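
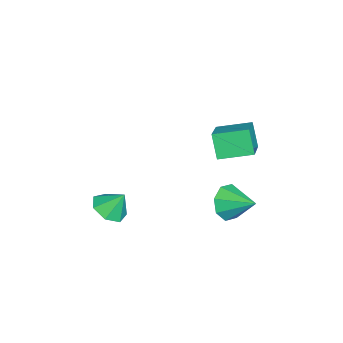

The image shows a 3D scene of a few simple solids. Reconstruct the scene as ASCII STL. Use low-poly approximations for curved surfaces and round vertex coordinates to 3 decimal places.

solid 
facet normal -0.420 -0.805 -0.419
outer loop
vertex -0.22 0.966 0.107
vertex -0.705 1.516 -0.464
vertex 0.126 1.101 -0.5
endloop
endfacet
facet normal 0.874 -0.088 0.479
outer loop
vertex -0.22 0.966 0.107
vertex 0.126 1.101 -0.5
vertex -0.075 2.724 0.164
endloop
endfacet
facet normal -0.420 -0.805 -0.418
outer loop
vertex 0.126 1.101 -0.5
vertex -0.705 1.516 -0.464
vertex -0.015 1.479 -1.086
endloop
endfacet
facet normal 0.977 0.172 -0.124
outer loop
vertex 0.126 1.101 -0.5
vertex -0.015 1.479 -1.086
vertex -0.075 2.724 0.164
endloop
endfacet
facet normal -0.420 -0.805 -0.418
outer loop
vertex -0.015 1.479 -1.086
vertex -0.705 1.516 -0.464
vertex -0.561 1.879 -1.308
endloop
endfacet
facet normal 0.630 0.565 -0.532
outer loop
vertex -0.015 1.479 -1.086
vertex -0.561 1.879 -1.308
vertex -0.075 2.724 0.164
endloop
endfacet
facet normal -0.421 -0.805 -0.418
outer loop
vertex -0.561 1.879 -1.308
vertex -0.705 1.516 -0.464
vertex -1.191 2.067 -1.035
endloop
endfacet
facet normal 0.037 0.861 -0.507
outer loop
vertex -0.561 1.879 -1.308
vertex -1.191 2.067 -1.035
vertex -0.075 2.724 0.164
endloop
endfacet
facet normal -0.421 -0.805 -0.418
outer loop
vertex -1.191 2.067 -1.035
vertex -0.705 1.516 -0.464
vertex -1.537 1.932 -0.427
endloop
endfacet
facet normal -0.456 0.888 -0.062
outer loop
vertex -1.191 2.067 -1.035
vertex -1.537 1.932 -0.427
vertex -0.075 2.724 0.164
endloop
endfacet
facet normal -0.421 -0.805 -0.418
outer loop
vertex -1.537 1.932 -0.427
vertex -0.705 1.516 -0.464
vertex -1.395 1.553 0.159
endloop
endfacet
facet normal -0.559 0.628 0.542
outer loop
vertex -1.537 1.932 -0.427
vertex -1.395 1.553 0.159
vertex -0.075 2.724 0.164
endloop
endfacet
facet normal -0.421 -0.805 -0.418
outer loop
vertex -1.395 1.553 0.159
vertex -0.705 1.516 -0.464
vertex -0.85 1.153 0.38
endloop
endfacet
facet normal -0.212 0.235 0.949
outer loop
vertex -1.395 1.553 0.159
vertex -0.85 1.153 0.38
vertex -0.075 2.724 0.164
endloop
endfacet
facet normal -0.420 -0.805 -0.418
outer loop
vertex -0.85 1.153 0.38
vertex -0.705 1.516 -0.464
vertex -0.22 0.966 0.107
endloop
endfacet
facet normal 0.381 -0.061 0.922
outer loop
vertex -0.85 1.153 0.38
vertex -0.22 0.966 0.107
vertex -0.075 2.724 0.164
endloop
endfacet
facet normal 0.001 -0.567 -0.824
outer loop
vertex -0.072 -2.963 -1.842
vertex -0.629 -3.525 -1.456
vertex -0.814 -2.816 -1.944
endloop
endfacet
facet normal 0.194 0.981 0.002
outer loop
vertex -0.072 -2.963 -1.842
vertex -0.814 -2.816 -1.944
vertex -0.631 -2.855 -0.484
endloop
endfacet
facet normal 0.002 -0.567 -0.824
outer loop
vertex -0.814 -2.816 -1.944
vertex -0.629 -3.525 -1.456
vertex -1.417 -3.203 -1.679
endloop
endfacet
facet normal -0.511 0.855 0.087
outer loop
vertex -0.814 -2.816 -1.944
vertex -1.417 -3.203 -1.679
vertex -0.631 -2.855 -0.484
endloop
endfacet
facet normal 0.001 -0.568 -0.823
outer loop
vertex -1.417 -3.203 -1.679
vertex -0.629 -3.525 -1.456
vertex -1.427 -3.831 -1.246
endloop
endfacet
facet normal -0.831 0.325 0.452
outer loop
vertex -1.417 -3.203 -1.679
vertex -1.427 -3.831 -1.246
vertex -0.631 -2.855 -0.484
endloop
endfacet
facet normal 0.001 -0.568 -0.823
outer loop
vertex -1.427 -3.831 -1.246
vertex -0.629 -3.525 -1.456
vertex -0.836 -4.229 -0.971
endloop
endfacet
facet normal -0.527 -0.213 0.823
outer loop
vertex -1.427 -3.831 -1.246
vertex -0.836 -4.229 -0.971
vertex -0.631 -2.855 -0.484
endloop
endfacet
facet normal 0.001 -0.568 -0.823
outer loop
vertex -0.836 -4.229 -0.971
vertex -0.629 -3.525 -1.456
vertex -0.089 -4.097 -1.061
endloop
endfacet
facet normal 0.173 -0.352 0.920
outer loop
vertex -0.836 -4.229 -0.971
vertex -0.089 -4.097 -1.061
vertex -0.631 -2.855 -0.484
endloop
endfacet
facet normal 0.001 -0.567 -0.823
outer loop
vertex -0.089 -4.097 -1.061
vertex -0.629 -3.525 -1.456
vertex 0.251 -3.533 -1.449
endloop
endfacet
facet normal 0.743 0.013 0.670
outer loop
vertex -0.089 -4.097 -1.061
vertex 0.251 -3.533 -1.449
vertex -0.631 -2.855 -0.484
endloop
endfacet
facet normal 0.001 -0.567 -0.824
outer loop
vertex 0.251 -3.533 -1.449
vertex -0.629 -3.525 -1.456
vertex -0.072 -2.963 -1.842
endloop
endfacet
facet normal 0.751 0.606 0.261
outer loop
vertex 0.251 -3.533 -1.449
vertex -0.072 -2.963 -1.842
vertex -0.631 -2.855 -0.484
endloop
endfacet
facet normal -0.452 -0.249 0.857
outer loop
vertex -0.373 0.811 4.097
vertex -0.596 2.302 4.412
vertex -2.213 0.745 3.108
endloop
endfacet
facet normal 0.145 -0.968 -0.204
outer loop
vertex -1.644 1.058 2.028
vertex -0.373 0.811 4.097
vertex -2.213 0.745 3.108
endloop
endfacet
facet normal -0.452 -0.249 0.857
outer loop
vertex -2.213 0.745 3.108
vertex -0.596 2.302 4.412
vertex -2.436 2.236 3.423
endloop
endfacet
facet normal -0.880 -0.032 -0.473
outer loop
vertex -2.436 2.236 3.423
vertex -1.644 1.058 2.028
vertex -2.213 0.745 3.108
endloop
endfacet
facet normal 0.880 0.032 0.473
outer loop
vertex -0.373 0.811 4.097
vertex -0.027 2.615 3.332
vertex -0.596 2.302 4.412
endloop
endfacet
facet normal 0.145 -0.968 -0.204
outer loop
vertex 0.196 1.124 3.017
vertex -0.373 0.811 4.097
vertex -1.644 1.058 2.028
endloop
endfacet
facet normal 0.880 0.032 0.473
outer loop
vertex 0.196 1.124 3.017
vertex -0.027 2.615 3.332
vertex -0.373 0.811 4.097
endloop
endfacet
facet normal -0.145 0.968 0.204
outer loop
vertex -0.596 2.302 4.412
vertex -0.027 2.615 3.332
vertex -2.436 2.236 3.423
endloop
endfacet
facet normal -0.880 -0.032 -0.473
outer loop
vertex -1.867 2.549 2.343
vertex -1.644 1.058 2.028
vertex -2.436 2.236 3.423
endloop
endfacet
facet normal -0.145 0.968 0.204
outer loop
vertex -2.436 2.236 3.423
vertex -0.027 2.615 3.332
vertex -1.867 2.549 2.343
endloop
endfacet
facet normal 0.452 0.249 -0.857
outer loop
vertex -1.867 2.549 2.343
vertex 0.196 1.124 3.017
vertex -1.644 1.058 2.028
endloop
endfacet
facet normal 0.452 0.249 -0.857
outer loop
vertex -0.027 2.615 3.332
vertex 0.196 1.124 3.017
vertex -1.867 2.549 2.343
endloop
endfacet

endsolid


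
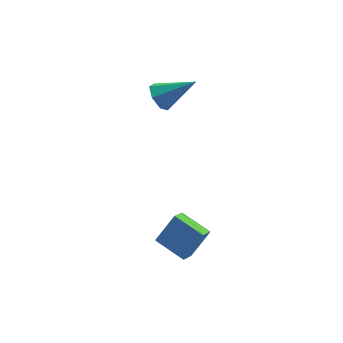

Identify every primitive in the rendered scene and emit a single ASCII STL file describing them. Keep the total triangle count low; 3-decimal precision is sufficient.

solid 
facet normal -0.807 0.200 -0.556
outer loop
vertex 3.089 1.71 1.889
vertex 2.642 1.568 2.487
vertex 2.952 2.228 2.274
endloop
endfacet
facet normal 0.796 0.482 -0.366
outer loop
vertex 3.089 1.71 1.889
vertex 2.952 2.228 2.274
vertex 4.158 1.192 3.533
endloop
endfacet
facet normal -0.806 0.199 -0.557
outer loop
vertex 2.952 2.228 2.274
vertex 2.642 1.568 2.487
vertex 2.581 2.249 2.819
endloop
endfacet
facet normal 0.448 0.852 0.272
outer loop
vertex 2.952 2.228 2.274
vertex 2.581 2.249 2.819
vertex 4.158 1.192 3.533
endloop
endfacet
facet normal -0.807 0.199 -0.557
outer loop
vertex 2.581 2.249 2.819
vertex 2.642 1.568 2.487
vertex 2.256 1.757 3.114
endloop
endfacet
facet normal -0.030 0.528 0.848
outer loop
vertex 2.581 2.249 2.819
vertex 2.256 1.757 3.114
vertex 4.158 1.192 3.533
endloop
endfacet
facet normal -0.806 0.200 -0.557
outer loop
vertex 2.256 1.757 3.114
vertex 2.642 1.568 2.487
vertex 2.221 1.122 2.937
endloop
endfacet
facet normal -0.277 -0.244 0.929
outer loop
vertex 2.256 1.757 3.114
vertex 2.221 1.122 2.937
vertex 4.158 1.192 3.533
endloop
endfacet
facet normal -0.807 0.200 -0.556
outer loop
vertex 2.221 1.122 2.937
vertex 2.642 1.568 2.487
vertex 2.503 0.824 2.421
endloop
endfacet
facet normal -0.107 -0.885 0.453
outer loop
vertex 2.221 1.122 2.937
vertex 2.503 0.824 2.421
vertex 4.158 1.192 3.533
endloop
endfacet
facet normal -0.807 0.200 -0.556
outer loop
vertex 2.503 0.824 2.421
vertex 2.642 1.568 2.487
vertex 2.889 1.085 1.955
endloop
endfacet
facet normal 0.350 -0.911 -0.220
outer loop
vertex 2.503 0.824 2.421
vertex 2.889 1.085 1.955
vertex 4.158 1.192 3.533
endloop
endfacet
facet normal -0.807 0.200 -0.556
outer loop
vertex 2.889 1.085 1.955
vertex 2.642 1.568 2.487
vertex 3.089 1.71 1.889
endloop
endfacet
facet normal 0.753 -0.303 -0.585
outer loop
vertex 2.889 1.085 1.955
vertex 3.089 1.71 1.889
vertex 4.158 1.192 3.533
endloop
endfacet
facet normal -0.615 0.733 0.291
outer loop
vertex 1.191 -3.66 -2.06
vertex 2.076 -3.392 -0.866
vertex 1.655 -3.082 -2.534
endloop
endfacet
facet normal -0.586 -0.178 -0.791
outer loop
vertex 2.584 -4.188 -2.974
vertex 1.191 -3.66 -2.06
vertex 1.655 -3.082 -2.534
endloop
endfacet
facet normal -0.615 0.733 0.291
outer loop
vertex 1.655 -3.082 -2.534
vertex 2.076 -3.392 -0.866
vertex 2.54 -2.814 -1.34
endloop
endfacet
facet normal 0.527 0.657 -0.538
outer loop
vertex 2.54 -2.814 -1.34
vertex 2.584 -4.188 -2.974
vertex 1.655 -3.082 -2.534
endloop
endfacet
facet normal -0.527 -0.657 0.538
outer loop
vertex 1.191 -3.66 -2.06
vertex 3.005 -4.498 -1.306
vertex 2.076 -3.392 -0.866
endloop
endfacet
facet normal -0.586 -0.178 -0.791
outer loop
vertex 2.12 -4.766 -2.5
vertex 1.191 -3.66 -2.06
vertex 2.584 -4.188 -2.974
endloop
endfacet
facet normal -0.527 -0.657 0.538
outer loop
vertex 2.12 -4.766 -2.5
vertex 3.005 -4.498 -1.306
vertex 1.191 -3.66 -2.06
endloop
endfacet
facet normal 0.586 0.178 0.791
outer loop
vertex 2.076 -3.392 -0.866
vertex 3.005 -4.498 -1.306
vertex 2.54 -2.814 -1.34
endloop
endfacet
facet normal 0.527 0.657 -0.538
outer loop
vertex 3.469 -3.92 -1.78
vertex 2.584 -4.188 -2.974
vertex 2.54 -2.814 -1.34
endloop
endfacet
facet normal 0.586 0.178 0.791
outer loop
vertex 2.54 -2.814 -1.34
vertex 3.005 -4.498 -1.306
vertex 3.469 -3.92 -1.78
endloop
endfacet
facet normal 0.615 -0.733 -0.291
outer loop
vertex 3.469 -3.92 -1.78
vertex 2.12 -4.766 -2.5
vertex 2.584 -4.188 -2.974
endloop
endfacet
facet normal 0.615 -0.733 -0.291
outer loop
vertex 3.005 -4.498 -1.306
vertex 2.12 -4.766 -2.5
vertex 3.469 -3.92 -1.78
endloop
endfacet

endsolid


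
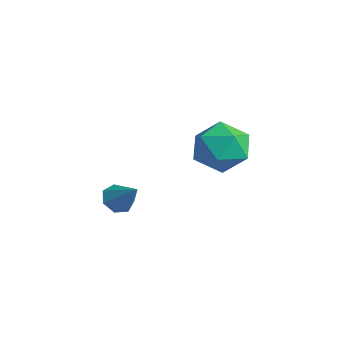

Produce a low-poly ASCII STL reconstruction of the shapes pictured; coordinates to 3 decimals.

solid 
facet normal -0.482 -0.852 0.203
outer loop
vertex -4.348 1.502 0.504
vertex -3.594 0.946 -0.038
vertex -3.473 1.13 1.022
endloop
endfacet
facet normal -0.585 -0.372 0.721
outer loop
vertex -4.348 1.502 0.504
vertex -3.473 1.13 1.022
vertex -3.845 2.125 1.234
endloop
endfacet
facet normal -0.879 0.208 0.428
outer loop
vertex -4.348 1.502 0.504
vertex -3.845 2.125 1.234
vertex -4.196 2.556 0.304
endloop
endfacet
facet normal -0.959 0.087 -0.271
outer loop
vertex -4.348 1.502 0.504
vertex -4.196 2.556 0.304
vertex -4.04 1.827 -0.482
endloop
endfacet
facet normal -0.714 -0.568 -0.410
outer loop
vertex -4.348 1.502 0.504
vertex -4.04 1.827 -0.482
vertex -3.594 0.946 -0.038
endloop
endfacet
facet normal 0.054 -0.189 0.981
outer loop
vertex -3.845 2.125 1.234
vertex -3.473 1.13 1.022
vertex -2.78 1.953 1.142
endloop
endfacet
facet normal 0.219 -0.965 0.143
outer loop
vertex -3.473 1.13 1.022
vertex -3.594 0.946 -0.038
vertex -2.624 1.224 0.356
endloop
endfacet
facet normal -0.155 -0.506 -0.848
outer loop
vertex -3.594 0.946 -0.038
vertex -4.04 1.827 -0.482
vertex -2.975 1.655 -0.574
endloop
endfacet
facet normal -0.551 0.555 -0.624
outer loop
vertex -4.04 1.827 -0.482
vertex -4.196 2.556 0.304
vertex -3.347 2.65 -0.362
endloop
endfacet
facet normal -0.422 0.752 0.507
outer loop
vertex -4.196 2.556 0.304
vertex -3.845 2.125 1.234
vertex -3.226 2.834 0.698
endloop
endfacet
facet normal 0.959 -0.087 0.271
outer loop
vertex -2.472 2.278 0.156
vertex -2.78 1.953 1.142
vertex -2.624 1.224 0.356
endloop
endfacet
facet normal 0.879 -0.208 -0.428
outer loop
vertex -2.472 2.278 0.156
vertex -2.624 1.224 0.356
vertex -2.975 1.655 -0.574
endloop
endfacet
facet normal 0.585 0.372 -0.721
outer loop
vertex -2.472 2.278 0.156
vertex -2.975 1.655 -0.574
vertex -3.347 2.65 -0.362
endloop
endfacet
facet normal 0.482 0.852 -0.203
outer loop
vertex -2.472 2.278 0.156
vertex -3.347 2.65 -0.362
vertex -3.226 2.834 0.698
endloop
endfacet
facet normal 0.714 0.568 0.410
outer loop
vertex -2.472 2.278 0.156
vertex -3.226 2.834 0.698
vertex -2.78 1.953 1.142
endloop
endfacet
facet normal 0.551 -0.555 0.624
outer loop
vertex -2.624 1.224 0.356
vertex -2.78 1.953 1.142
vertex -3.473 1.13 1.022
endloop
endfacet
facet normal 0.422 -0.752 -0.507
outer loop
vertex -2.975 1.655 -0.574
vertex -2.624 1.224 0.356
vertex -3.594 0.946 -0.038
endloop
endfacet
facet normal -0.054 0.189 -0.981
outer loop
vertex -3.347 2.65 -0.362
vertex -2.975 1.655 -0.574
vertex -4.04 1.827 -0.482
endloop
endfacet
facet normal -0.219 0.965 -0.143
outer loop
vertex -3.226 2.834 0.698
vertex -3.347 2.65 -0.362
vertex -4.196 2.556 0.304
endloop
endfacet
facet normal 0.155 0.506 0.848
outer loop
vertex -2.78 1.953 1.142
vertex -3.226 2.834 0.698
vertex -3.845 2.125 1.234
endloop
endfacet
facet normal -0.709 -0.159 -0.687
outer loop
vertex -3.159 -2.243 -1.199
vertex -3.53 -1.899 -0.896
vertex -3.151 -1.746 -1.322
endloop
endfacet
facet normal 0.927 -0.104 -0.360
outer loop
vertex -3.159 -2.243 -1.199
vertex -3.151 -1.746 -1.322
vertex -2.65 -1.701 -0.044
endloop
endfacet
facet normal -0.708 -0.159 -0.688
outer loop
vertex -3.151 -1.746 -1.322
vertex -3.53 -1.899 -0.896
vertex -3.429 -1.364 -1.124
endloop
endfacet
facet normal 0.693 0.657 -0.295
outer loop
vertex -3.151 -1.746 -1.322
vertex -3.429 -1.364 -1.124
vertex -2.65 -1.701 -0.044
endloop
endfacet
facet normal -0.710 -0.158 -0.686
outer loop
vertex -3.429 -1.364 -1.124
vertex -3.53 -1.899 -0.896
vertex -3.782 -1.384 -0.754
endloop
endfacet
facet normal 0.149 0.969 0.195
outer loop
vertex -3.429 -1.364 -1.124
vertex -3.782 -1.384 -0.754
vertex -2.65 -1.701 -0.044
endloop
endfacet
facet normal -0.709 -0.158 -0.687
outer loop
vertex -3.782 -1.384 -0.754
vertex -3.53 -1.899 -0.896
vertex -3.946 -1.792 -0.491
endloop
endfacet
facet normal -0.298 0.599 0.743
outer loop
vertex -3.782 -1.384 -0.754
vertex -3.946 -1.792 -0.491
vertex -2.65 -1.701 -0.044
endloop
endfacet
facet normal -0.709 -0.159 -0.687
outer loop
vertex -3.946 -1.792 -0.491
vertex -3.53 -1.899 -0.896
vertex -3.796 -2.28 -0.533
endloop
endfacet
facet normal -0.310 -0.176 0.934
outer loop
vertex -3.946 -1.792 -0.491
vertex -3.796 -2.28 -0.533
vertex -2.65 -1.701 -0.044
endloop
endfacet
facet normal -0.709 -0.159 -0.687
outer loop
vertex -3.796 -2.28 -0.533
vertex -3.53 -1.899 -0.896
vertex -3.446 -2.481 -0.848
endloop
endfacet
facet normal 0.122 -0.770 0.626
outer loop
vertex -3.796 -2.28 -0.533
vertex -3.446 -2.481 -0.848
vertex -2.65 -1.701 -0.044
endloop
endfacet
facet normal -0.709 -0.159 -0.687
outer loop
vertex -3.446 -2.481 -0.848
vertex -3.53 -1.899 -0.896
vertex -3.159 -2.243 -1.199
endloop
endfacet
facet normal 0.673 -0.738 0.050
outer loop
vertex -3.446 -2.481 -0.848
vertex -3.159 -2.243 -1.199
vertex -2.65 -1.701 -0.044
endloop
endfacet

endsolid


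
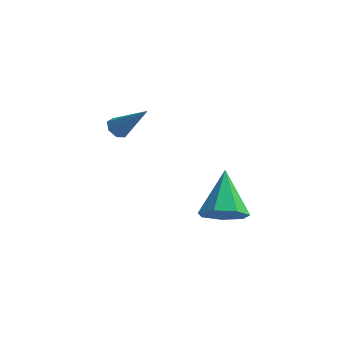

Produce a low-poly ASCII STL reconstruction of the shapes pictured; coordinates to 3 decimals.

solid 
facet normal -0.692 0.107 -0.713
outer loop
vertex -2.401 2.809 0.28
vertex -2.758 2.519 0.583
vertex -2.672 3.062 0.581
endloop
endfacet
facet normal 0.607 0.786 -0.114
outer loop
vertex -2.401 2.809 0.28
vertex -2.672 3.062 0.581
vertex -1.462 2.321 1.917
endloop
endfacet
facet normal -0.693 0.107 -0.713
outer loop
vertex -2.672 3.062 0.581
vertex -2.758 2.519 0.583
vertex -3.007 2.907 0.883
endloop
endfacet
facet normal 0.018 0.881 0.472
outer loop
vertex -2.672 3.062 0.581
vertex -3.007 2.907 0.883
vertex -1.462 2.321 1.917
endloop
endfacet
facet normal -0.693 0.106 -0.713
outer loop
vertex -3.007 2.907 0.883
vertex -2.758 2.519 0.583
vertex -3.154 2.459 0.959
endloop
endfacet
facet normal -0.453 0.292 0.842
outer loop
vertex -3.007 2.907 0.883
vertex -3.154 2.459 0.959
vertex -1.462 2.321 1.917
endloop
endfacet
facet normal -0.693 0.107 -0.713
outer loop
vertex -3.154 2.459 0.959
vertex -2.758 2.519 0.583
vertex -3.003 2.057 0.752
endloop
endfacet
facet normal -0.448 -0.537 0.715
outer loop
vertex -3.154 2.459 0.959
vertex -3.003 2.057 0.752
vertex -1.462 2.321 1.917
endloop
endfacet
facet normal -0.692 0.106 -0.714
outer loop
vertex -3.003 2.057 0.752
vertex -2.758 2.519 0.583
vertex -2.667 2.002 0.418
endloop
endfacet
facet normal 0.026 -0.982 0.188
outer loop
vertex -3.003 2.057 0.752
vertex -2.667 2.002 0.418
vertex -1.462 2.321 1.917
endloop
endfacet
facet normal -0.692 0.106 -0.714
outer loop
vertex -2.667 2.002 0.418
vertex -2.758 2.519 0.583
vertex -2.399 2.337 0.208
endloop
endfacet
facet normal 0.616 -0.709 -0.344
outer loop
vertex -2.667 2.002 0.418
vertex -2.399 2.337 0.208
vertex -1.462 2.321 1.917
endloop
endfacet
facet normal -0.692 0.106 -0.714
outer loop
vertex -2.399 2.337 0.208
vertex -2.758 2.519 0.583
vertex -2.401 2.809 0.28
endloop
endfacet
facet normal 0.875 0.077 -0.479
outer loop
vertex -2.399 2.337 0.208
vertex -2.401 2.809 0.28
vertex -1.462 2.321 1.917
endloop
endfacet
facet normal 0.107 -0.763 -0.638
outer loop
vertex 3.02 -1.44 -1.11
vertex 2.355 -1.98 -0.576
vertex 2.181 -1.356 -1.351
endloop
endfacet
facet normal 0.208 0.886 -0.414
outer loop
vertex 3.02 -1.44 -1.11
vertex 2.181 -1.356 -1.351
vertex 2.125 -0.34 0.796
endloop
endfacet
facet normal 0.106 -0.763 -0.638
outer loop
vertex 2.181 -1.356 -1.351
vertex 2.355 -1.98 -0.576
vertex 1.473 -1.742 -1.007
endloop
endfacet
facet normal -0.576 0.733 -0.362
outer loop
vertex 2.181 -1.356 -1.351
vertex 1.473 -1.742 -1.007
vertex 2.125 -0.34 0.796
endloop
endfacet
facet normal 0.106 -0.763 -0.638
outer loop
vertex 1.473 -1.742 -1.007
vertex 2.355 -1.98 -0.576
vertex 1.429 -2.307 -0.339
endloop
endfacet
facet normal -0.956 0.252 0.150
outer loop
vertex 1.473 -1.742 -1.007
vertex 1.429 -2.307 -0.339
vertex 2.125 -0.34 0.796
endloop
endfacet
facet normal 0.106 -0.763 -0.638
outer loop
vertex 1.429 -2.307 -0.339
vertex 2.355 -1.98 -0.576
vertex 2.082 -2.626 0.151
endloop
endfacet
facet normal -0.648 -0.196 0.736
outer loop
vertex 1.429 -2.307 -0.339
vertex 2.082 -2.626 0.151
vertex 2.125 -0.34 0.796
endloop
endfacet
facet normal 0.107 -0.763 -0.638
outer loop
vertex 2.082 -2.626 0.151
vertex 2.355 -1.98 -0.576
vertex 2.94 -2.458 0.094
endloop
endfacet
facet normal 0.117 -0.272 0.955
outer loop
vertex 2.082 -2.626 0.151
vertex 2.94 -2.458 0.094
vertex 2.125 -0.34 0.796
endloop
endfacet
facet normal 0.107 -0.763 -0.638
outer loop
vertex 2.94 -2.458 0.094
vertex 2.355 -1.98 -0.576
vertex 3.358 -1.93 -0.467
endloop
endfacet
facet normal 0.762 0.080 0.643
outer loop
vertex 2.94 -2.458 0.094
vertex 3.358 -1.93 -0.467
vertex 2.125 -0.34 0.796
endloop
endfacet
facet normal 0.107 -0.763 -0.638
outer loop
vertex 3.358 -1.93 -0.467
vertex 2.355 -1.98 -0.576
vertex 3.02 -1.44 -1.11
endloop
endfacet
facet normal 0.802 0.596 0.033
outer loop
vertex 3.358 -1.93 -0.467
vertex 3.02 -1.44 -1.11
vertex 2.125 -0.34 0.796
endloop
endfacet

endsolid


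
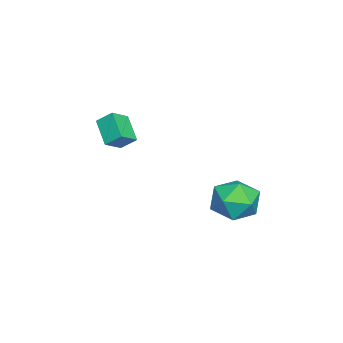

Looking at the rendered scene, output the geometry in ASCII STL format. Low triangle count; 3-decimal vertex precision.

solid 
facet normal -0.461 0.392 0.796
outer loop
vertex 0.841 1.836 -3.147
vertex 0.399 0.83 -2.907
vertex 1.395 1.124 -2.475
endloop
endfacet
facet normal 0.149 0.737 0.659
outer loop
vertex 0.841 1.836 -3.147
vertex 1.395 1.124 -2.475
vertex 1.953 1.71 -3.257
endloop
endfacet
facet normal 0.112 0.994 -0.006
outer loop
vertex 0.841 1.836 -3.147
vertex 1.953 1.71 -3.257
vertex 1.302 1.778 -4.171
endloop
endfacet
facet normal -0.520 0.807 -0.280
outer loop
vertex 0.841 1.836 -3.147
vertex 1.302 1.778 -4.171
vertex 0.341 1.234 -3.955
endloop
endfacet
facet normal -0.874 0.436 0.216
outer loop
vertex 0.841 1.836 -3.147
vertex 0.341 1.234 -3.955
vertex 0.399 0.83 -2.907
endloop
endfacet
facet normal 0.681 0.263 0.683
outer loop
vertex 1.953 1.71 -3.257
vertex 1.395 1.124 -2.475
vertex 2.199 0.626 -3.085
endloop
endfacet
facet normal -0.305 -0.296 0.905
outer loop
vertex 1.395 1.124 -2.475
vertex 0.399 0.83 -2.907
vertex 1.238 0.082 -2.869
endloop
endfacet
facet normal -0.974 -0.226 -0.033
outer loop
vertex 0.399 0.83 -2.907
vertex 0.341 1.234 -3.955
vertex 0.587 0.15 -3.783
endloop
endfacet
facet normal -0.401 0.376 -0.835
outer loop
vertex 0.341 1.234 -3.955
vertex 1.302 1.778 -4.171
vertex 1.145 0.736 -4.565
endloop
endfacet
facet normal 0.622 0.678 -0.393
outer loop
vertex 1.302 1.778 -4.171
vertex 1.953 1.71 -3.257
vertex 2.141 1.03 -4.133
endloop
endfacet
facet normal 0.520 -0.807 0.280
outer loop
vertex 1.699 0.024 -3.893
vertex 2.199 0.626 -3.085
vertex 1.238 0.082 -2.869
endloop
endfacet
facet normal -0.112 -0.994 0.006
outer loop
vertex 1.699 0.024 -3.893
vertex 1.238 0.082 -2.869
vertex 0.587 0.15 -3.783
endloop
endfacet
facet normal -0.149 -0.737 -0.659
outer loop
vertex 1.699 0.024 -3.893
vertex 0.587 0.15 -3.783
vertex 1.145 0.736 -4.565
endloop
endfacet
facet normal 0.461 -0.392 -0.796
outer loop
vertex 1.699 0.024 -3.893
vertex 1.145 0.736 -4.565
vertex 2.141 1.03 -4.133
endloop
endfacet
facet normal 0.874 -0.436 -0.216
outer loop
vertex 1.699 0.024 -3.893
vertex 2.141 1.03 -4.133
vertex 2.199 0.626 -3.085
endloop
endfacet
facet normal 0.401 -0.376 0.835
outer loop
vertex 1.238 0.082 -2.869
vertex 2.199 0.626 -3.085
vertex 1.395 1.124 -2.475
endloop
endfacet
facet normal -0.622 -0.678 0.393
outer loop
vertex 0.587 0.15 -3.783
vertex 1.238 0.082 -2.869
vertex 0.399 0.83 -2.907
endloop
endfacet
facet normal -0.681 -0.263 -0.683
outer loop
vertex 1.145 0.736 -4.565
vertex 0.587 0.15 -3.783
vertex 0.341 1.234 -3.955
endloop
endfacet
facet normal 0.305 0.296 -0.905
outer loop
vertex 2.141 1.03 -4.133
vertex 1.145 0.736 -4.565
vertex 1.302 1.778 -4.171
endloop
endfacet
facet normal 0.974 0.226 0.033
outer loop
vertex 2.199 0.626 -3.085
vertex 2.141 1.03 -4.133
vertex 1.953 1.71 -3.257
endloop
endfacet
facet normal -0.725 0.450 -0.521
outer loop
vertex 0.287 -3.626 0.141
vertex 1.216 -3.023 -0.631
vertex 0.266 -4.291 -0.404
endloop
endfacet
facet normal -0.688 -0.447 0.572
outer loop
vertex 0.984 -4.737 0.111
vertex 0.287 -3.626 0.141
vertex 0.266 -4.291 -0.404
endloop
endfacet
facet normal -0.725 0.450 -0.521
outer loop
vertex 0.266 -4.291 -0.404
vertex 1.216 -3.023 -0.631
vertex 1.195 -3.688 -1.176
endloop
endfacet
facet normal -0.025 -0.773 -0.634
outer loop
vertex 1.195 -3.688 -1.176
vertex 0.984 -4.737 0.111
vertex 0.266 -4.291 -0.404
endloop
endfacet
facet normal 0.025 0.773 0.634
outer loop
vertex 0.287 -3.626 0.141
vertex 1.934 -3.469 -0.116
vertex 1.216 -3.023 -0.631
endloop
endfacet
facet normal -0.688 -0.447 0.572
outer loop
vertex 1.005 -4.072 0.656
vertex 0.287 -3.626 0.141
vertex 0.984 -4.737 0.111
endloop
endfacet
facet normal 0.025 0.773 0.634
outer loop
vertex 1.005 -4.072 0.656
vertex 1.934 -3.469 -0.116
vertex 0.287 -3.626 0.141
endloop
endfacet
facet normal 0.688 0.447 -0.572
outer loop
vertex 1.216 -3.023 -0.631
vertex 1.934 -3.469 -0.116
vertex 1.195 -3.688 -1.176
endloop
endfacet
facet normal -0.025 -0.773 -0.634
outer loop
vertex 1.913 -4.134 -0.661
vertex 0.984 -4.737 0.111
vertex 1.195 -3.688 -1.176
endloop
endfacet
facet normal 0.688 0.447 -0.572
outer loop
vertex 1.195 -3.688 -1.176
vertex 1.934 -3.469 -0.116
vertex 1.913 -4.134 -0.661
endloop
endfacet
facet normal 0.725 -0.450 0.521
outer loop
vertex 1.913 -4.134 -0.661
vertex 1.005 -4.072 0.656
vertex 0.984 -4.737 0.111
endloop
endfacet
facet normal 0.725 -0.450 0.521
outer loop
vertex 1.934 -3.469 -0.116
vertex 1.005 -4.072 0.656
vertex 1.913 -4.134 -0.661
endloop
endfacet

endsolid


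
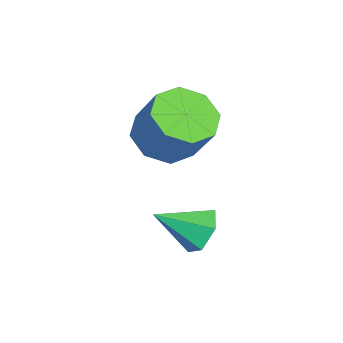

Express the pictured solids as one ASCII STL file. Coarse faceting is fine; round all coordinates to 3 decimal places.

solid 
facet normal -0.406 -0.348 -0.845
outer loop
vertex 1.6 0.33 -2.279
vertex 0.851 0.843 -2.13
vertex 1.651 0.97 -2.567
endloop
endfacet
facet normal 0.911 -0.228 -0.345
outer loop
vertex 1.6 0.33 -2.279
vertex 1.651 0.97 -2.567
vertex 2.178 0.823 -1.079
endloop
endfacet
facet normal 0.911 -0.226 -0.345
outer loop
vertex 2.178 0.823 -1.079
vertex 1.651 0.97 -2.567
vertex 2.228 1.464 -1.367
endloop
endfacet
facet normal 0.407 0.348 0.845
outer loop
vertex 2.178 0.823 -1.079
vertex 2.228 1.464 -1.367
vertex 1.429 1.337 -0.93
endloop
endfacet
facet normal -0.406 -0.348 -0.845
outer loop
vertex 1.651 0.97 -2.567
vertex 0.851 0.843 -2.13
vertex 1.233 1.536 -2.599
endloop
endfacet
facet normal 0.695 0.483 -0.533
outer loop
vertex 1.651 0.97 -2.567
vertex 1.233 1.536 -2.599
vertex 2.228 1.464 -1.367
endloop
endfacet
facet normal 0.695 0.482 -0.533
outer loop
vertex 2.228 1.464 -1.367
vertex 1.233 1.536 -2.599
vertex 1.811 2.03 -1.399
endloop
endfacet
facet normal 0.407 0.347 0.845
outer loop
vertex 2.228 1.464 -1.367
vertex 1.811 2.03 -1.399
vertex 1.429 1.337 -0.93
endloop
endfacet
facet normal -0.407 -0.347 -0.845
outer loop
vertex 1.233 1.536 -2.599
vertex 0.851 0.843 -2.13
vertex 0.592 1.696 -2.356
endloop
endfacet
facet normal 0.072 0.910 -0.409
outer loop
vertex 1.233 1.536 -2.599
vertex 0.592 1.696 -2.356
vertex 1.811 2.03 -1.399
endloop
endfacet
facet normal 0.072 0.910 -0.409
outer loop
vertex 1.811 2.03 -1.399
vertex 0.592 1.696 -2.356
vertex 1.169 2.19 -1.156
endloop
endfacet
facet normal 0.406 0.348 0.845
outer loop
vertex 1.811 2.03 -1.399
vertex 1.169 2.19 -1.156
vertex 1.429 1.337 -0.93
endloop
endfacet
facet normal -0.406 -0.347 -0.845
outer loop
vertex 0.592 1.696 -2.356
vertex 0.851 0.843 -2.13
vertex 0.102 1.357 -1.981
endloop
endfacet
facet normal -0.592 0.804 -0.046
outer loop
vertex 0.592 1.696 -2.356
vertex 0.102 1.357 -1.981
vertex 1.169 2.19 -1.156
endloop
endfacet
facet normal -0.593 0.804 -0.045
outer loop
vertex 1.169 2.19 -1.156
vertex 0.102 1.357 -1.981
vertex 0.68 1.85 -0.781
endloop
endfacet
facet normal 0.406 0.348 0.845
outer loop
vertex 1.169 2.19 -1.156
vertex 0.68 1.85 -0.781
vertex 1.429 1.337 -0.93
endloop
endfacet
facet normal -0.407 -0.348 -0.845
outer loop
vertex 0.102 1.357 -1.981
vertex 0.851 0.843 -2.13
vertex 0.052 0.716 -1.693
endloop
endfacet
facet normal -0.911 0.226 0.346
outer loop
vertex 0.102 1.357 -1.981
vertex 0.052 0.716 -1.693
vertex 0.68 1.85 -0.781
endloop
endfacet
facet normal -0.911 0.228 0.344
outer loop
vertex 0.68 1.85 -0.781
vertex 0.052 0.716 -1.693
vertex 0.629 1.21 -0.493
endloop
endfacet
facet normal 0.406 0.348 0.845
outer loop
vertex 0.68 1.85 -0.781
vertex 0.629 1.21 -0.493
vertex 1.429 1.337 -0.93
endloop
endfacet
facet normal -0.407 -0.347 -0.845
outer loop
vertex 0.052 0.716 -1.693
vertex 0.851 0.843 -2.13
vertex 0.469 0.15 -1.661
endloop
endfacet
facet normal -0.695 -0.482 0.533
outer loop
vertex 0.052 0.716 -1.693
vertex 0.469 0.15 -1.661
vertex 0.629 1.21 -0.493
endloop
endfacet
facet normal -0.695 -0.483 0.533
outer loop
vertex 0.629 1.21 -0.493
vertex 0.469 0.15 -1.661
vertex 1.047 0.644 -0.461
endloop
endfacet
facet normal 0.406 0.348 0.845
outer loop
vertex 0.629 1.21 -0.493
vertex 1.047 0.644 -0.461
vertex 1.429 1.337 -0.93
endloop
endfacet
facet normal -0.406 -0.348 -0.845
outer loop
vertex 0.469 0.15 -1.661
vertex 0.851 0.843 -2.13
vertex 1.111 -0.01 -1.904
endloop
endfacet
facet normal -0.072 -0.910 0.409
outer loop
vertex 0.469 0.15 -1.661
vertex 1.111 -0.01 -1.904
vertex 1.047 0.644 -0.461
endloop
endfacet
facet normal -0.072 -0.910 0.409
outer loop
vertex 1.047 0.644 -0.461
vertex 1.111 -0.01 -1.904
vertex 1.688 0.484 -0.704
endloop
endfacet
facet normal 0.407 0.347 0.845
outer loop
vertex 1.047 0.644 -0.461
vertex 1.688 0.484 -0.704
vertex 1.429 1.337 -0.93
endloop
endfacet
facet normal -0.406 -0.348 -0.845
outer loop
vertex 1.111 -0.01 -1.904
vertex 0.851 0.843 -2.13
vertex 1.6 0.33 -2.279
endloop
endfacet
facet normal 0.594 -0.804 0.045
outer loop
vertex 1.111 -0.01 -1.904
vertex 1.6 0.33 -2.279
vertex 1.688 0.484 -0.704
endloop
endfacet
facet normal 0.592 -0.805 0.046
outer loop
vertex 1.688 0.484 -0.704
vertex 1.6 0.33 -2.279
vertex 2.178 0.823 -1.079
endloop
endfacet
facet normal 0.406 0.347 0.845
outer loop
vertex 1.688 0.484 -0.704
vertex 2.178 0.823 -1.079
vertex 1.429 1.337 -0.93
endloop
endfacet
facet normal -0.046 0.852 -0.522
outer loop
vertex 3.516 1.962 -3.479
vertex 3.079 1.659 -3.935
vertex 2.825 1.99 -3.373
endloop
endfacet
facet normal 0.155 0.130 0.979
outer loop
vertex 3.516 1.962 -3.479
vertex 2.825 1.99 -3.373
vertex 3.141 0.501 -3.225
endloop
endfacet
facet normal -0.045 0.852 -0.522
outer loop
vertex 2.825 1.99 -3.373
vertex 3.079 1.659 -3.935
vertex 2.388 1.688 -3.828
endloop
endfacet
facet normal -0.693 -0.076 0.716
outer loop
vertex 2.825 1.99 -3.373
vertex 2.388 1.688 -3.828
vertex 3.141 0.501 -3.225
endloop
endfacet
facet normal -0.045 0.852 -0.522
outer loop
vertex 2.388 1.688 -3.828
vertex 3.079 1.659 -3.935
vertex 2.642 1.357 -4.39
endloop
endfacet
facet normal -0.832 -0.553 -0.050
outer loop
vertex 2.388 1.688 -3.828
vertex 2.642 1.357 -4.39
vertex 3.141 0.501 -3.225
endloop
endfacet
facet normal -0.046 0.852 -0.521
outer loop
vertex 2.642 1.357 -4.39
vertex 3.079 1.659 -3.935
vertex 3.334 1.329 -4.497
endloop
endfacet
facet normal -0.119 -0.824 -0.554
outer loop
vertex 2.642 1.357 -4.39
vertex 3.334 1.329 -4.497
vertex 3.141 0.501 -3.225
endloop
endfacet
facet normal -0.045 0.852 -0.521
outer loop
vertex 3.334 1.329 -4.497
vertex 3.079 1.659 -3.935
vertex 3.771 1.631 -4.041
endloop
endfacet
facet normal 0.731 -0.618 -0.291
outer loop
vertex 3.334 1.329 -4.497
vertex 3.771 1.631 -4.041
vertex 3.141 0.501 -3.225
endloop
endfacet
facet normal -0.046 0.852 -0.522
outer loop
vertex 3.771 1.631 -4.041
vertex 3.079 1.659 -3.935
vertex 3.516 1.962 -3.479
endloop
endfacet
facet normal 0.868 -0.140 0.476
outer loop
vertex 3.771 1.631 -4.041
vertex 3.516 1.962 -3.479
vertex 3.141 0.501 -3.225
endloop
endfacet

endsolid


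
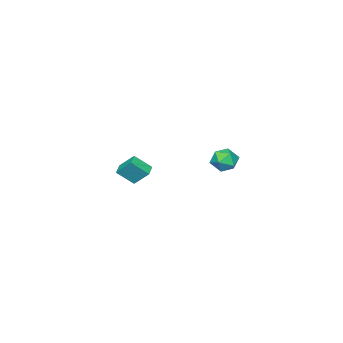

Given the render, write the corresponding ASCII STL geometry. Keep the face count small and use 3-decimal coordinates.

solid 
facet normal -0.866 -0.442 0.235
outer loop
vertex 2.538 -4.833 -2.192
vertex 2.318 -3.863 -1.178
vertex 1.867 -4.012 -3.122
endloop
endfacet
facet normal 0.154 -0.683 -0.714
outer loop
vertex 2.602 -3.637 -3.322
vertex 2.538 -4.833 -2.192
vertex 1.867 -4.012 -3.122
endloop
endfacet
facet normal -0.866 -0.442 0.235
outer loop
vertex 1.867 -4.012 -3.122
vertex 2.318 -3.863 -1.178
vertex 1.647 -3.043 -2.108
endloop
endfacet
facet normal -0.476 0.582 -0.659
outer loop
vertex 1.647 -3.043 -2.108
vertex 2.602 -3.637 -3.322
vertex 1.867 -4.012 -3.122
endloop
endfacet
facet normal 0.476 -0.582 0.660
outer loop
vertex 2.538 -4.833 -2.192
vertex 3.053 -3.488 -1.378
vertex 2.318 -3.863 -1.178
endloop
endfacet
facet normal 0.155 -0.683 -0.714
outer loop
vertex 3.273 -4.457 -2.392
vertex 2.538 -4.833 -2.192
vertex 2.602 -3.637 -3.322
endloop
endfacet
facet normal 0.477 -0.582 0.659
outer loop
vertex 3.273 -4.457 -2.392
vertex 3.053 -3.488 -1.378
vertex 2.538 -4.833 -2.192
endloop
endfacet
facet normal -0.154 0.683 0.714
outer loop
vertex 2.318 -3.863 -1.178
vertex 3.053 -3.488 -1.378
vertex 1.647 -3.043 -2.108
endloop
endfacet
facet normal -0.477 0.581 -0.659
outer loop
vertex 2.382 -2.667 -2.308
vertex 2.602 -3.637 -3.322
vertex 1.647 -3.043 -2.108
endloop
endfacet
facet normal -0.155 0.683 0.714
outer loop
vertex 1.647 -3.043 -2.108
vertex 3.053 -3.488 -1.378
vertex 2.382 -2.667 -2.308
endloop
endfacet
facet normal 0.866 0.442 -0.235
outer loop
vertex 2.382 -2.667 -2.308
vertex 3.273 -4.457 -2.392
vertex 2.602 -3.637 -3.322
endloop
endfacet
facet normal 0.866 0.442 -0.235
outer loop
vertex 3.053 -3.488 -1.378
vertex 3.273 -4.457 -2.392
vertex 2.382 -2.667 -2.308
endloop
endfacet
facet normal -0.942 0.101 0.320
outer loop
vertex 3.2 4.55 1.562
vertex 2.999 3.747 1.223
vertex 3.292 3.816 2.064
endloop
endfacet
facet normal -0.490 0.450 0.747
outer loop
vertex 3.2 4.55 1.562
vertex 3.292 3.816 2.064
vertex 3.916 4.456 2.088
endloop
endfacet
facet normal -0.136 0.927 0.350
outer loop
vertex 3.2 4.55 1.562
vertex 3.916 4.456 2.088
vertex 4.008 4.782 1.261
endloop
endfacet
facet normal -0.370 0.871 -0.322
outer loop
vertex 3.2 4.55 1.562
vertex 4.008 4.782 1.261
vertex 3.442 4.344 0.726
endloop
endfacet
facet normal -0.868 0.361 -0.340
outer loop
vertex 3.2 4.55 1.562
vertex 3.442 4.344 0.726
vertex 2.999 3.747 1.223
endloop
endfacet
facet normal -0.017 -0.021 1.000
outer loop
vertex 3.916 4.456 2.088
vertex 3.292 3.816 2.064
vertex 4.158 3.596 2.074
endloop
endfacet
facet normal -0.748 -0.587 0.309
outer loop
vertex 3.292 3.816 2.064
vertex 2.999 3.747 1.223
vertex 3.592 3.158 1.539
endloop
endfacet
facet normal -0.630 -0.165 -0.759
outer loop
vertex 2.999 3.747 1.223
vertex 3.442 4.344 0.726
vertex 3.684 3.484 0.712
endloop
endfacet
facet normal 0.177 0.662 -0.729
outer loop
vertex 3.442 4.344 0.726
vertex 4.008 4.782 1.261
vertex 4.308 4.124 0.736
endloop
endfacet
facet normal 0.555 0.751 0.358
outer loop
vertex 4.008 4.782 1.261
vertex 3.916 4.456 2.088
vertex 4.601 4.193 1.577
endloop
endfacet
facet normal 0.370 -0.871 0.322
outer loop
vertex 4.4 3.39 1.238
vertex 4.158 3.596 2.074
vertex 3.592 3.158 1.539
endloop
endfacet
facet normal 0.136 -0.927 -0.350
outer loop
vertex 4.4 3.39 1.238
vertex 3.592 3.158 1.539
vertex 3.684 3.484 0.712
endloop
endfacet
facet normal 0.490 -0.450 -0.747
outer loop
vertex 4.4 3.39 1.238
vertex 3.684 3.484 0.712
vertex 4.308 4.124 0.736
endloop
endfacet
facet normal 0.942 -0.101 -0.320
outer loop
vertex 4.4 3.39 1.238
vertex 4.308 4.124 0.736
vertex 4.601 4.193 1.577
endloop
endfacet
facet normal 0.868 -0.361 0.340
outer loop
vertex 4.4 3.39 1.238
vertex 4.601 4.193 1.577
vertex 4.158 3.596 2.074
endloop
endfacet
facet normal -0.177 -0.662 0.729
outer loop
vertex 3.592 3.158 1.539
vertex 4.158 3.596 2.074
vertex 3.292 3.816 2.064
endloop
endfacet
facet normal -0.555 -0.751 -0.358
outer loop
vertex 3.684 3.484 0.712
vertex 3.592 3.158 1.539
vertex 2.999 3.747 1.223
endloop
endfacet
facet normal 0.017 0.021 -1.000
outer loop
vertex 4.308 4.124 0.736
vertex 3.684 3.484 0.712
vertex 3.442 4.344 0.726
endloop
endfacet
facet normal 0.748 0.587 -0.309
outer loop
vertex 4.601 4.193 1.577
vertex 4.308 4.124 0.736
vertex 4.008 4.782 1.261
endloop
endfacet
facet normal 0.630 0.165 0.759
outer loop
vertex 4.158 3.596 2.074
vertex 4.601 4.193 1.577
vertex 3.916 4.456 2.088
endloop
endfacet

endsolid


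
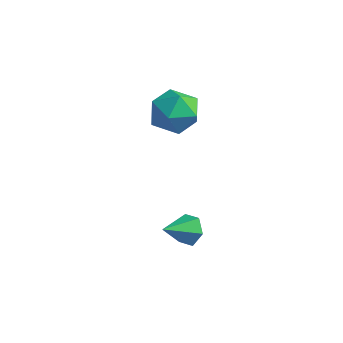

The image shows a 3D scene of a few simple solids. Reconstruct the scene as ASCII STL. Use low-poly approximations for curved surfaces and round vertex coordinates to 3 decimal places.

solid 
facet normal 0.164 0.859 -0.485
outer loop
vertex 3.654 1.493 -3.552
vertex 3.106 1.862 -3.083
vertex 3.884 1.841 -2.857
endloop
endfacet
facet normal 0.792 -0.609 0.043
outer loop
vertex 3.654 1.493 -3.552
vertex 3.884 1.841 -2.857
vertex 2.854 0.538 -2.337
endloop
endfacet
facet normal 0.164 0.859 -0.485
outer loop
vertex 3.884 1.841 -2.857
vertex 3.106 1.862 -3.083
vertex 3.336 2.21 -2.388
endloop
endfacet
facet normal 0.585 -0.144 0.798
outer loop
vertex 3.884 1.841 -2.857
vertex 3.336 2.21 -2.388
vertex 2.854 0.538 -2.337
endloop
endfacet
facet normal 0.163 0.860 -0.484
outer loop
vertex 3.336 2.21 -2.388
vertex 3.106 1.862 -3.083
vertex 2.558 2.23 -2.614
endloop
endfacet
facet normal -0.275 0.108 0.955
outer loop
vertex 3.336 2.21 -2.388
vertex 2.558 2.23 -2.614
vertex 2.854 0.538 -2.337
endloop
endfacet
facet normal 0.164 0.860 -0.483
outer loop
vertex 2.558 2.23 -2.614
vertex 3.106 1.862 -3.083
vertex 2.329 1.883 -3.309
endloop
endfacet
facet normal -0.928 -0.104 0.358
outer loop
vertex 2.558 2.23 -2.614
vertex 2.329 1.883 -3.309
vertex 2.854 0.538 -2.337
endloop
endfacet
facet normal 0.164 0.859 -0.484
outer loop
vertex 2.329 1.883 -3.309
vertex 3.106 1.862 -3.083
vertex 2.877 1.514 -3.778
endloop
endfacet
facet normal -0.721 -0.568 -0.396
outer loop
vertex 2.329 1.883 -3.309
vertex 2.877 1.514 -3.778
vertex 2.854 0.538 -2.337
endloop
endfacet
facet normal 0.164 0.859 -0.484
outer loop
vertex 2.877 1.514 -3.778
vertex 3.106 1.862 -3.083
vertex 3.654 1.493 -3.552
endloop
endfacet
facet normal 0.139 -0.821 -0.554
outer loop
vertex 2.877 1.514 -3.778
vertex 3.654 1.493 -3.552
vertex 2.854 0.538 -2.337
endloop
endfacet
facet normal 0.152 0.959 -0.240
outer loop
vertex 1.171 4.424 1.302
vertex 0.007 4.684 1.605
vertex 0.895 4.756 2.454
endloop
endfacet
facet normal 0.755 0.656 -0.008
outer loop
vertex 1.171 4.424 1.302
vertex 0.895 4.756 2.454
vertex 1.69 3.839 2.251
endloop
endfacet
facet normal 0.897 0.098 -0.430
outer loop
vertex 1.171 4.424 1.302
vertex 1.69 3.839 2.251
vertex 1.293 3.2 1.278
endloop
endfacet
facet normal 0.383 0.056 -0.922
outer loop
vertex 1.171 4.424 1.302
vertex 1.293 3.2 1.278
vertex 0.253 3.722 0.878
endloop
endfacet
facet normal -0.078 0.588 -0.805
outer loop
vertex 1.171 4.424 1.302
vertex 0.253 3.722 0.878
vertex 0.007 4.684 1.605
endloop
endfacet
facet normal 0.639 0.410 0.651
outer loop
vertex 1.69 3.839 2.251
vertex 0.895 4.756 2.454
vertex 0.847 3.738 3.142
endloop
endfacet
facet normal -0.337 0.900 0.276
outer loop
vertex 0.895 4.756 2.454
vertex 0.007 4.684 1.605
vertex -0.193 4.26 2.742
endloop
endfacet
facet normal -0.710 0.300 -0.637
outer loop
vertex 0.007 4.684 1.605
vertex 0.253 3.722 0.878
vertex -0.59 3.621 1.769
endloop
endfacet
facet normal 0.037 -0.561 -0.827
outer loop
vertex 0.253 3.722 0.878
vertex 1.293 3.2 1.278
vertex 0.205 2.704 1.566
endloop
endfacet
facet normal 0.869 -0.493 -0.031
outer loop
vertex 1.293 3.2 1.278
vertex 1.69 3.839 2.251
vertex 1.093 2.776 2.415
endloop
endfacet
facet normal -0.383 -0.056 0.922
outer loop
vertex -0.071 3.036 2.718
vertex 0.847 3.738 3.142
vertex -0.193 4.26 2.742
endloop
endfacet
facet normal -0.897 -0.098 0.430
outer loop
vertex -0.071 3.036 2.718
vertex -0.193 4.26 2.742
vertex -0.59 3.621 1.769
endloop
endfacet
facet normal -0.755 -0.656 0.008
outer loop
vertex -0.071 3.036 2.718
vertex -0.59 3.621 1.769
vertex 0.205 2.704 1.566
endloop
endfacet
facet normal -0.152 -0.959 0.240
outer loop
vertex -0.071 3.036 2.718
vertex 0.205 2.704 1.566
vertex 1.093 2.776 2.415
endloop
endfacet
facet normal 0.078 -0.588 0.805
outer loop
vertex -0.071 3.036 2.718
vertex 1.093 2.776 2.415
vertex 0.847 3.738 3.142
endloop
endfacet
facet normal -0.037 0.561 0.827
outer loop
vertex -0.193 4.26 2.742
vertex 0.847 3.738 3.142
vertex 0.895 4.756 2.454
endloop
endfacet
facet normal -0.869 0.493 0.031
outer loop
vertex -0.59 3.621 1.769
vertex -0.193 4.26 2.742
vertex 0.007 4.684 1.605
endloop
endfacet
facet normal -0.639 -0.410 -0.651
outer loop
vertex 0.205 2.704 1.566
vertex -0.59 3.621 1.769
vertex 0.253 3.722 0.878
endloop
endfacet
facet normal 0.337 -0.900 -0.276
outer loop
vertex 1.093 2.776 2.415
vertex 0.205 2.704 1.566
vertex 1.293 3.2 1.278
endloop
endfacet
facet normal 0.710 -0.300 0.637
outer loop
vertex 0.847 3.738 3.142
vertex 1.093 2.776 2.415
vertex 1.69 3.839 2.251
endloop
endfacet

endsolid


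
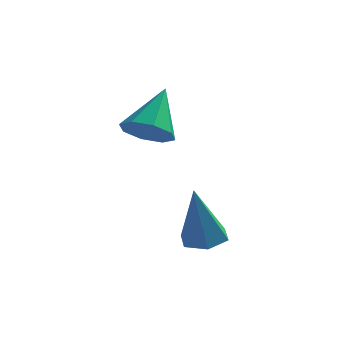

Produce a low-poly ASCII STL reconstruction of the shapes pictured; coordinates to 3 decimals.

solid 
facet normal -0.152 -0.698 -0.699
outer loop
vertex -0.71 -1.252 1.197
vertex -1.049 -1.766 1.784
vertex -1.353 -1.172 1.257
endloop
endfacet
facet normal 0.080 0.924 -0.374
outer loop
vertex -0.71 -1.252 1.197
vertex -1.353 -1.172 1.257
vertex -0.771 -0.494 3.056
endloop
endfacet
facet normal -0.153 -0.699 -0.699
outer loop
vertex -1.353 -1.172 1.257
vertex -1.049 -1.766 1.784
vertex -1.818 -1.439 1.626
endloop
endfacet
facet normal -0.566 0.815 -0.124
outer loop
vertex -1.353 -1.172 1.257
vertex -1.818 -1.439 1.626
vertex -0.771 -0.494 3.056
endloop
endfacet
facet normal -0.153 -0.699 -0.699
outer loop
vertex -1.818 -1.439 1.626
vertex -1.049 -1.766 1.784
vertex -1.833 -1.897 2.087
endloop
endfacet
facet normal -0.846 0.391 0.361
outer loop
vertex -1.818 -1.439 1.626
vertex -1.833 -1.897 2.087
vertex -0.771 -0.494 3.056
endloop
endfacet
facet normal -0.153 -0.698 -0.699
outer loop
vertex -1.833 -1.897 2.087
vertex -1.049 -1.766 1.784
vertex -1.388 -2.279 2.371
endloop
endfacet
facet normal -0.595 -0.100 0.797
outer loop
vertex -1.833 -1.897 2.087
vertex -1.388 -2.279 2.371
vertex -0.771 -0.494 3.056
endloop
endfacet
facet normal -0.152 -0.699 -0.699
outer loop
vertex -1.388 -2.279 2.371
vertex -1.049 -1.766 1.784
vertex -0.746 -2.359 2.311
endloop
endfacet
facet normal 0.041 -0.370 0.928
outer loop
vertex -1.388 -2.279 2.371
vertex -0.746 -2.359 2.311
vertex -0.771 -0.494 3.056
endloop
endfacet
facet normal -0.153 -0.699 -0.699
outer loop
vertex -0.746 -2.359 2.311
vertex -1.049 -1.766 1.784
vertex -0.281 -2.092 1.942
endloop
endfacet
facet normal 0.688 -0.261 0.677
outer loop
vertex -0.746 -2.359 2.311
vertex -0.281 -2.092 1.942
vertex -0.771 -0.494 3.056
endloop
endfacet
facet normal -0.153 -0.699 -0.699
outer loop
vertex -0.281 -2.092 1.942
vertex -1.049 -1.766 1.784
vertex -0.266 -1.634 1.481
endloop
endfacet
facet normal 0.968 0.162 0.193
outer loop
vertex -0.281 -2.092 1.942
vertex -0.266 -1.634 1.481
vertex -0.771 -0.494 3.056
endloop
endfacet
facet normal -0.153 -0.698 -0.700
outer loop
vertex -0.266 -1.634 1.481
vertex -1.049 -1.766 1.784
vertex -0.71 -1.252 1.197
endloop
endfacet
facet normal 0.717 0.653 -0.243
outer loop
vertex -0.266 -1.634 1.481
vertex -0.71 -1.252 1.197
vertex -0.771 -0.494 3.056
endloop
endfacet
facet normal 0.118 0.180 -0.977
outer loop
vertex 1.6 -3.524 -1.462
vertex 0.901 -3.358 -1.516
vertex 1.383 -2.844 -1.363
endloop
endfacet
facet normal 0.870 0.213 0.444
outer loop
vertex 1.6 -3.524 -1.462
vertex 1.383 -2.844 -1.363
vertex 0.659 -3.722 0.476
endloop
endfacet
facet normal 0.119 0.179 -0.977
outer loop
vertex 1.383 -2.844 -1.363
vertex 0.901 -3.358 -1.516
vertex 0.685 -2.678 -1.418
endloop
endfacet
facet normal 0.167 0.862 0.478
outer loop
vertex 1.383 -2.844 -1.363
vertex 0.685 -2.678 -1.418
vertex 0.659 -3.722 0.476
endloop
endfacet
facet normal 0.120 0.179 -0.977
outer loop
vertex 0.685 -2.678 -1.418
vertex 0.901 -3.358 -1.516
vertex 0.203 -3.191 -1.571
endloop
endfacet
facet normal -0.736 0.597 0.319
outer loop
vertex 0.685 -2.678 -1.418
vertex 0.203 -3.191 -1.571
vertex 0.659 -3.722 0.476
endloop
endfacet
facet normal 0.120 0.179 -0.977
outer loop
vertex 0.203 -3.191 -1.571
vertex 0.901 -3.358 -1.516
vertex 0.42 -3.871 -1.669
endloop
endfacet
facet normal -0.940 -0.318 0.127
outer loop
vertex 0.203 -3.191 -1.571
vertex 0.42 -3.871 -1.669
vertex 0.659 -3.722 0.476
endloop
endfacet
facet normal 0.120 0.179 -0.977
outer loop
vertex 0.42 -3.871 -1.669
vertex 0.901 -3.358 -1.516
vertex 1.118 -4.037 -1.614
endloop
endfacet
facet normal -0.237 -0.967 0.094
outer loop
vertex 0.42 -3.871 -1.669
vertex 1.118 -4.037 -1.614
vertex 0.659 -3.722 0.476
endloop
endfacet
facet normal 0.118 0.179 -0.977
outer loop
vertex 1.118 -4.037 -1.614
vertex 0.901 -3.358 -1.516
vertex 1.6 -3.524 -1.462
endloop
endfacet
facet normal 0.667 -0.701 0.252
outer loop
vertex 1.118 -4.037 -1.614
vertex 1.6 -3.524 -1.462
vertex 0.659 -3.722 0.476
endloop
endfacet

endsolid


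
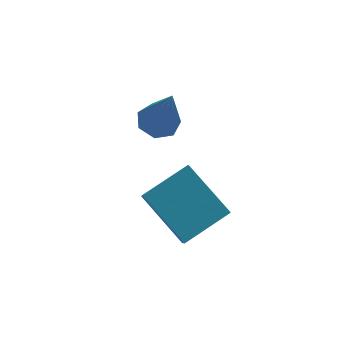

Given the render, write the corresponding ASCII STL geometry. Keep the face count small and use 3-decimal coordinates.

solid 
facet normal -0.109 0.342 -0.933
outer loop
vertex -2.442 3.351 -0.955
vertex -3.002 2.924 -1.046
vertex -2.989 3.591 -0.803
endloop
endfacet
facet normal 0.460 0.716 0.525
outer loop
vertex -2.442 3.351 -0.955
vertex -2.989 3.591 -0.803
vertex -2.778 2.216 0.886
endloop
endfacet
facet normal -0.109 0.342 -0.933
outer loop
vertex -2.989 3.591 -0.803
vertex -3.002 2.924 -1.046
vertex -3.546 3.329 -0.834
endloop
endfacet
facet normal -0.363 0.700 0.615
outer loop
vertex -2.989 3.591 -0.803
vertex -3.546 3.329 -0.834
vertex -2.778 2.216 0.886
endloop
endfacet
facet normal -0.109 0.343 -0.933
outer loop
vertex -3.546 3.329 -0.834
vertex -3.002 2.924 -1.046
vertex -3.693 2.762 -1.025
endloop
endfacet
facet normal -0.890 0.080 0.449
outer loop
vertex -3.546 3.329 -0.834
vertex -3.693 2.762 -1.025
vertex -2.778 2.216 0.886
endloop
endfacet
facet normal -0.109 0.343 -0.933
outer loop
vertex -3.693 2.762 -1.025
vertex -3.002 2.924 -1.046
vertex -3.321 2.317 -1.232
endloop
endfacet
facet normal -0.722 -0.675 0.153
outer loop
vertex -3.693 2.762 -1.025
vertex -3.321 2.317 -1.232
vertex -2.778 2.216 0.886
endloop
endfacet
facet normal -0.107 0.342 -0.933
outer loop
vertex -3.321 2.317 -1.232
vertex -3.002 2.924 -1.046
vertex -2.708 2.329 -1.298
endloop
endfacet
facet normal 0.014 -0.999 -0.051
outer loop
vertex -3.321 2.317 -1.232
vertex -2.708 2.329 -1.298
vertex -2.778 2.216 0.886
endloop
endfacet
facet normal -0.108 0.342 -0.934
outer loop
vertex -2.708 2.329 -1.298
vertex -3.002 2.924 -1.046
vertex -2.317 2.789 -1.175
endloop
endfacet
facet normal 0.763 -0.646 -0.009
outer loop
vertex -2.708 2.329 -1.298
vertex -2.317 2.789 -1.175
vertex -2.778 2.216 0.886
endloop
endfacet
facet normal -0.109 0.341 -0.934
outer loop
vertex -2.317 2.789 -1.175
vertex -3.002 2.924 -1.046
vertex -2.442 3.351 -0.955
endloop
endfacet
facet normal 0.962 0.117 0.248
outer loop
vertex -2.317 2.789 -1.175
vertex -2.442 3.351 -0.955
vertex -2.778 2.216 0.886
endloop
endfacet
facet normal -0.905 -0.216 -0.366
outer loop
vertex -4.334 0.314 -1.75
vertex -4.044 1.416 -3.117
vertex -3.522 -1.249 -2.837
endloop
endfacet
facet normal -0.163 -0.619 0.768
outer loop
vertex -1.956 -0.876 -2.203
vertex -4.334 0.314 -1.75
vertex -3.522 -1.249 -2.837
endloop
endfacet
facet normal -0.905 -0.216 -0.367
outer loop
vertex -3.522 -1.249 -2.837
vertex -4.044 1.416 -3.117
vertex -3.231 -0.147 -4.204
endloop
endfacet
facet normal 0.392 -0.755 -0.525
outer loop
vertex -3.231 -0.147 -4.204
vertex -1.956 -0.876 -2.203
vertex -3.522 -1.249 -2.837
endloop
endfacet
facet normal -0.393 0.755 0.525
outer loop
vertex -4.334 0.314 -1.75
vertex -2.478 1.789 -2.483
vertex -4.044 1.416 -3.117
endloop
endfacet
facet normal -0.164 -0.619 0.768
outer loop
vertex -2.769 0.687 -1.116
vertex -4.334 0.314 -1.75
vertex -1.956 -0.876 -2.203
endloop
endfacet
facet normal -0.393 0.755 0.525
outer loop
vertex -2.769 0.687 -1.116
vertex -2.478 1.789 -2.483
vertex -4.334 0.314 -1.75
endloop
endfacet
facet normal 0.163 0.619 -0.768
outer loop
vertex -4.044 1.416 -3.117
vertex -2.478 1.789 -2.483
vertex -3.231 -0.147 -4.204
endloop
endfacet
facet normal 0.393 -0.755 -0.525
outer loop
vertex -1.666 0.226 -3.57
vertex -1.956 -0.876 -2.203
vertex -3.231 -0.147 -4.204
endloop
endfacet
facet normal 0.164 0.619 -0.768
outer loop
vertex -3.231 -0.147 -4.204
vertex -2.478 1.789 -2.483
vertex -1.666 0.226 -3.57
endloop
endfacet
facet normal 0.905 0.216 0.366
outer loop
vertex -1.666 0.226 -3.57
vertex -2.769 0.687 -1.116
vertex -1.956 -0.876 -2.203
endloop
endfacet
facet normal 0.905 0.215 0.366
outer loop
vertex -2.478 1.789 -2.483
vertex -2.769 0.687 -1.116
vertex -1.666 0.226 -3.57
endloop
endfacet

endsolid


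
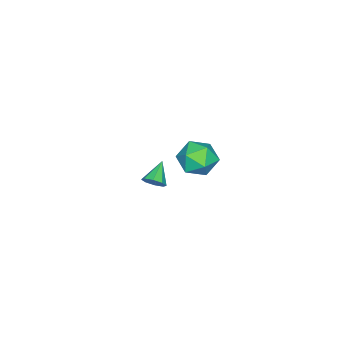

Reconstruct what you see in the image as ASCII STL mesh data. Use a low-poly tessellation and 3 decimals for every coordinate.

solid 
facet normal -0.513 0.002 0.858
outer loop
vertex -3.795 1.143 -1.343
vertex -3.047 0.337 -0.894
vertex -2.82 1.496 -0.761
endloop
endfacet
facet normal -0.552 0.638 0.537
outer loop
vertex -3.795 1.143 -1.343
vertex -2.82 1.496 -0.761
vertex -3.15 2.05 -1.759
endloop
endfacet
facet normal -0.833 0.541 -0.111
outer loop
vertex -3.795 1.143 -1.343
vertex -3.15 2.05 -1.759
vertex -3.58 1.234 -2.508
endloop
endfacet
facet normal -0.969 -0.155 -0.191
outer loop
vertex -3.795 1.143 -1.343
vertex -3.58 1.234 -2.508
vertex -3.516 0.175 -1.973
endloop
endfacet
facet normal -0.771 -0.488 0.409
outer loop
vertex -3.795 1.143 -1.343
vertex -3.516 0.175 -1.973
vertex -3.047 0.337 -0.894
endloop
endfacet
facet normal 0.113 0.884 0.453
outer loop
vertex -3.15 2.05 -1.759
vertex -2.82 1.496 -0.761
vertex -2.004 1.805 -1.567
endloop
endfacet
facet normal 0.175 -0.146 0.974
outer loop
vertex -2.82 1.496 -0.761
vertex -3.047 0.337 -0.894
vertex -1.94 0.746 -1.032
endloop
endfacet
facet normal -0.242 -0.939 0.246
outer loop
vertex -3.047 0.337 -0.894
vertex -3.516 0.175 -1.973
vertex -2.37 -0.07 -1.781
endloop
endfacet
facet normal -0.563 -0.399 -0.723
outer loop
vertex -3.516 0.175 -1.973
vertex -3.58 1.234 -2.508
vertex -2.7 0.484 -2.779
endloop
endfacet
facet normal -0.343 0.727 -0.595
outer loop
vertex -3.58 1.234 -2.508
vertex -3.15 2.05 -1.759
vertex -2.473 1.643 -2.646
endloop
endfacet
facet normal 0.969 0.155 0.191
outer loop
vertex -1.725 0.837 -2.197
vertex -2.004 1.805 -1.567
vertex -1.94 0.746 -1.032
endloop
endfacet
facet normal 0.833 -0.541 0.111
outer loop
vertex -1.725 0.837 -2.197
vertex -1.94 0.746 -1.032
vertex -2.37 -0.07 -1.781
endloop
endfacet
facet normal 0.552 -0.638 -0.537
outer loop
vertex -1.725 0.837 -2.197
vertex -2.37 -0.07 -1.781
vertex -2.7 0.484 -2.779
endloop
endfacet
facet normal 0.513 -0.002 -0.858
outer loop
vertex -1.725 0.837 -2.197
vertex -2.7 0.484 -2.779
vertex -2.473 1.643 -2.646
endloop
endfacet
facet normal 0.771 0.488 -0.409
outer loop
vertex -1.725 0.837 -2.197
vertex -2.473 1.643 -2.646
vertex -2.004 1.805 -1.567
endloop
endfacet
facet normal 0.563 0.399 0.723
outer loop
vertex -1.94 0.746 -1.032
vertex -2.004 1.805 -1.567
vertex -2.82 1.496 -0.761
endloop
endfacet
facet normal 0.343 -0.727 0.595
outer loop
vertex -2.37 -0.07 -1.781
vertex -1.94 0.746 -1.032
vertex -3.047 0.337 -0.894
endloop
endfacet
facet normal -0.113 -0.884 -0.453
outer loop
vertex -2.7 0.484 -2.779
vertex -2.37 -0.07 -1.781
vertex -3.516 0.175 -1.973
endloop
endfacet
facet normal -0.175 0.146 -0.974
outer loop
vertex -2.473 1.643 -2.646
vertex -2.7 0.484 -2.779
vertex -3.58 1.234 -2.508
endloop
endfacet
facet normal 0.242 0.939 -0.246
outer loop
vertex -2.004 1.805 -1.567
vertex -2.473 1.643 -2.646
vertex -3.15 2.05 -1.759
endloop
endfacet
facet normal 0.820 0.109 -0.562
outer loop
vertex 4.411 2.02 2.52
vertex 4.083 2.342 2.104
vertex 4.411 2.486 2.61
endloop
endfacet
facet normal 0.195 -0.186 0.963
outer loop
vertex 4.411 2.02 2.52
vertex 4.411 2.486 2.61
vertex 3.017 2.198 2.836
endloop
endfacet
facet normal 0.819 0.112 -0.563
outer loop
vertex 4.411 2.486 2.61
vertex 4.083 2.342 2.104
vertex 4.218 2.867 2.405
endloop
endfacet
facet normal 0.040 0.489 0.871
outer loop
vertex 4.411 2.486 2.61
vertex 4.218 2.867 2.405
vertex 3.017 2.198 2.836
endloop
endfacet
facet normal 0.819 0.112 -0.563
outer loop
vertex 4.218 2.867 2.405
vertex 4.083 2.342 2.104
vertex 3.945 2.941 2.023
endloop
endfacet
facet normal -0.331 0.854 0.402
outer loop
vertex 4.218 2.867 2.405
vertex 3.945 2.941 2.023
vertex 3.017 2.198 2.836
endloop
endfacet
facet normal 0.819 0.113 -0.562
outer loop
vertex 3.945 2.941 2.023
vertex 4.083 2.342 2.104
vertex 3.754 2.664 1.689
endloop
endfacet
facet normal -0.703 0.691 -0.171
outer loop
vertex 3.945 2.941 2.023
vertex 3.754 2.664 1.689
vertex 3.017 2.198 2.836
endloop
endfacet
facet normal 0.819 0.110 -0.563
outer loop
vertex 3.754 2.664 1.689
vertex 4.083 2.342 2.104
vertex 3.754 2.199 1.598
endloop
endfacet
facet normal -0.855 0.100 -0.509
outer loop
vertex 3.754 2.664 1.689
vertex 3.754 2.199 1.598
vertex 3.017 2.198 2.836
endloop
endfacet
facet normal 0.819 0.110 -0.563
outer loop
vertex 3.754 2.199 1.598
vertex 4.083 2.342 2.104
vertex 3.947 1.817 1.804
endloop
endfacet
facet normal -0.700 -0.579 -0.417
outer loop
vertex 3.754 2.199 1.598
vertex 3.947 1.817 1.804
vertex 3.017 2.198 2.836
endloop
endfacet
facet normal 0.819 0.110 -0.564
outer loop
vertex 3.947 1.817 1.804
vertex 4.083 2.342 2.104
vertex 4.22 1.743 2.186
endloop
endfacet
facet normal -0.329 -0.943 0.052
outer loop
vertex 3.947 1.817 1.804
vertex 4.22 1.743 2.186
vertex 3.017 2.198 2.836
endloop
endfacet
facet normal 0.820 0.111 -0.561
outer loop
vertex 4.22 1.743 2.186
vertex 4.083 2.342 2.104
vertex 4.411 2.02 2.52
endloop
endfacet
facet normal 0.042 -0.781 0.624
outer loop
vertex 4.22 1.743 2.186
vertex 4.411 2.02 2.52
vertex 3.017 2.198 2.836
endloop
endfacet

endsolid


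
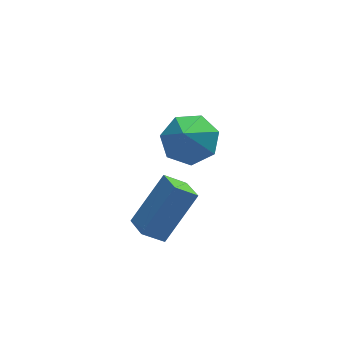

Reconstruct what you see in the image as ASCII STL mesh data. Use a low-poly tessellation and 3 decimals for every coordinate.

solid 
facet normal 0.312 0.500 -0.808
outer loop
vertex 0.557 4.38 -0.37
vertex 0.056 3.867 -0.881
vertex -0.155 4.628 -0.492
endloop
endfacet
facet normal -0.021 0.392 0.920
outer loop
vertex 0.557 4.38 -0.37
vertex -0.155 4.628 -0.492
vertex -0.316 3.273 0.081
endloop
endfacet
facet normal 0.313 0.500 -0.808
outer loop
vertex -0.155 4.628 -0.492
vertex 0.056 3.867 -0.881
vertex -0.708 4.303 -0.907
endloop
endfacet
facet normal -0.685 0.351 0.638
outer loop
vertex -0.155 4.628 -0.492
vertex -0.708 4.303 -0.907
vertex -0.316 3.273 0.081
endloop
endfacet
facet normal 0.312 0.499 -0.808
outer loop
vertex -0.708 4.303 -0.907
vertex 0.056 3.867 -0.881
vertex -0.686 3.65 -1.302
endloop
endfacet
facet normal -0.963 -0.162 0.214
outer loop
vertex -0.708 4.303 -0.907
vertex -0.686 3.65 -1.302
vertex -0.316 3.273 0.081
endloop
endfacet
facet normal 0.312 0.500 -0.808
outer loop
vertex -0.686 3.65 -1.302
vertex 0.056 3.867 -0.881
vertex -0.105 3.161 -1.38
endloop
endfacet
facet normal -0.646 -0.762 -0.035
outer loop
vertex -0.686 3.65 -1.302
vertex -0.105 3.161 -1.38
vertex -0.316 3.273 0.081
endloop
endfacet
facet normal 0.313 0.500 -0.808
outer loop
vertex -0.105 3.161 -1.38
vertex 0.056 3.867 -0.881
vertex 0.597 3.203 -1.082
endloop
endfacet
facet normal 0.026 -0.996 0.080
outer loop
vertex -0.105 3.161 -1.38
vertex 0.597 3.203 -1.082
vertex -0.316 3.273 0.081
endloop
endfacet
facet normal 0.312 0.499 -0.808
outer loop
vertex 0.597 3.203 -1.082
vertex 0.056 3.867 -0.881
vertex 0.891 3.746 -0.633
endloop
endfacet
facet normal 0.550 -0.689 0.473
outer loop
vertex 0.597 3.203 -1.082
vertex 0.891 3.746 -0.633
vertex -0.316 3.273 0.081
endloop
endfacet
facet normal 0.312 0.500 -0.808
outer loop
vertex 0.891 3.746 -0.633
vertex 0.056 3.867 -0.881
vertex 0.557 4.38 -0.37
endloop
endfacet
facet normal 0.529 -0.072 0.846
outer loop
vertex 0.891 3.746 -0.633
vertex 0.557 4.38 -0.37
vertex -0.316 3.273 0.081
endloop
endfacet
facet normal -0.788 0.086 0.610
outer loop
vertex -1.341 0.53 0.609
vertex -1.426 1.335 0.385
vertex -2.404 0.054 -0.697
endloop
endfacet
facet normal 0.102 -0.958 0.267
outer loop
vertex -1.774 -0.015 -1.185
vertex -1.341 0.53 0.609
vertex -2.404 0.054 -0.697
endloop
endfacet
facet normal -0.788 0.086 0.610
outer loop
vertex -2.404 0.054 -0.697
vertex -1.426 1.335 0.385
vertex -2.489 0.859 -0.921
endloop
endfacet
facet normal -0.608 -0.272 -0.746
outer loop
vertex -2.489 0.859 -0.921
vertex -1.774 -0.015 -1.185
vertex -2.404 0.054 -0.697
endloop
endfacet
facet normal 0.608 0.272 0.746
outer loop
vertex -1.341 0.53 0.609
vertex -0.796 1.266 -0.103
vertex -1.426 1.335 0.385
endloop
endfacet
facet normal 0.102 -0.958 0.267
outer loop
vertex -0.711 0.461 0.121
vertex -1.341 0.53 0.609
vertex -1.774 -0.015 -1.185
endloop
endfacet
facet normal 0.608 0.272 0.746
outer loop
vertex -0.711 0.461 0.121
vertex -0.796 1.266 -0.103
vertex -1.341 0.53 0.609
endloop
endfacet
facet normal -0.102 0.958 -0.267
outer loop
vertex -1.426 1.335 0.385
vertex -0.796 1.266 -0.103
vertex -2.489 0.859 -0.921
endloop
endfacet
facet normal -0.608 -0.272 -0.746
outer loop
vertex -1.859 0.79 -1.409
vertex -1.774 -0.015 -1.185
vertex -2.489 0.859 -0.921
endloop
endfacet
facet normal -0.102 0.958 -0.267
outer loop
vertex -2.489 0.859 -0.921
vertex -0.796 1.266 -0.103
vertex -1.859 0.79 -1.409
endloop
endfacet
facet normal 0.788 -0.086 -0.610
outer loop
vertex -1.859 0.79 -1.409
vertex -0.711 0.461 0.121
vertex -1.774 -0.015 -1.185
endloop
endfacet
facet normal 0.788 -0.086 -0.610
outer loop
vertex -0.796 1.266 -0.103
vertex -0.711 0.461 0.121
vertex -1.859 0.79 -1.409
endloop
endfacet

endsolid


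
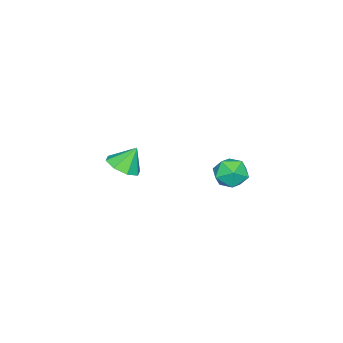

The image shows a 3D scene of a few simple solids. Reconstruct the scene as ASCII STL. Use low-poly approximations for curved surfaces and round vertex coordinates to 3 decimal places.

solid 
facet normal 0.362 -0.370 -0.856
outer loop
vertex -2.092 -3.149 2.615
vertex -2.906 -3.17 2.28
vertex -2.255 -2.577 2.299
endloop
endfacet
facet normal 0.554 0.518 0.651
outer loop
vertex -2.092 -3.149 2.615
vertex -2.255 -2.577 2.299
vertex -3.354 -2.71 3.34
endloop
endfacet
facet normal 0.362 -0.370 -0.855
outer loop
vertex -2.255 -2.577 2.299
vertex -2.906 -3.17 2.28
vertex -2.799 -2.352 1.971
endloop
endfacet
facet normal 0.191 0.928 0.320
outer loop
vertex -2.255 -2.577 2.299
vertex -2.799 -2.352 1.971
vertex -3.354 -2.71 3.34
endloop
endfacet
facet normal 0.363 -0.370 -0.855
outer loop
vertex -2.799 -2.352 1.971
vertex -2.906 -3.17 2.28
vertex -3.405 -2.606 1.824
endloop
endfacet
facet normal -0.401 0.913 0.076
outer loop
vertex -2.799 -2.352 1.971
vertex -3.405 -2.606 1.824
vertex -3.354 -2.71 3.34
endloop
endfacet
facet normal 0.363 -0.371 -0.855
outer loop
vertex -3.405 -2.606 1.824
vertex -2.906 -3.17 2.28
vertex -3.719 -3.19 1.944
endloop
endfacet
facet normal -0.874 0.483 0.062
outer loop
vertex -3.405 -2.606 1.824
vertex -3.719 -3.19 1.944
vertex -3.354 -2.71 3.34
endloop
endfacet
facet normal 0.363 -0.371 -0.855
outer loop
vertex -3.719 -3.19 1.944
vertex -2.906 -3.17 2.28
vertex -3.556 -3.762 2.261
endloop
endfacet
facet normal -0.951 -0.112 0.287
outer loop
vertex -3.719 -3.19 1.944
vertex -3.556 -3.762 2.261
vertex -3.354 -2.71 3.34
endloop
endfacet
facet normal 0.362 -0.370 -0.856
outer loop
vertex -3.556 -3.762 2.261
vertex -2.906 -3.17 2.28
vertex -3.012 -3.987 2.588
endloop
endfacet
facet normal -0.588 -0.522 0.619
outer loop
vertex -3.556 -3.762 2.261
vertex -3.012 -3.987 2.588
vertex -3.354 -2.71 3.34
endloop
endfacet
facet normal 0.362 -0.370 -0.856
outer loop
vertex -3.012 -3.987 2.588
vertex -2.906 -3.17 2.28
vertex -2.406 -3.733 2.735
endloop
endfacet
facet normal 0.003 -0.507 0.862
outer loop
vertex -3.012 -3.987 2.588
vertex -2.406 -3.733 2.735
vertex -3.354 -2.71 3.34
endloop
endfacet
facet normal 0.362 -0.370 -0.856
outer loop
vertex -2.406 -3.733 2.735
vertex -2.906 -3.17 2.28
vertex -2.092 -3.149 2.615
endloop
endfacet
facet normal 0.477 -0.076 0.876
outer loop
vertex -2.406 -3.733 2.735
vertex -2.092 -3.149 2.615
vertex -3.354 -2.71 3.34
endloop
endfacet
facet normal -0.837 0.157 0.524
outer loop
vertex -3.21 2.689 3.866
vertex -3.054 1.967 4.331
vertex -2.741 2.736 4.601
endloop
endfacet
facet normal -0.554 0.775 0.304
outer loop
vertex -3.21 2.689 3.866
vertex -2.741 2.736 4.601
vertex -2.495 3.188 3.896
endloop
endfacet
facet normal -0.511 0.757 -0.407
outer loop
vertex -3.21 2.689 3.866
vertex -2.495 3.188 3.896
vertex -2.657 2.7 3.191
endloop
endfacet
facet normal -0.768 0.127 -0.627
outer loop
vertex -3.21 2.689 3.866
vertex -2.657 2.7 3.191
vertex -3.002 1.945 3.461
endloop
endfacet
facet normal -0.969 -0.243 -0.052
outer loop
vertex -3.21 2.689 3.866
vertex -3.002 1.945 3.461
vertex -3.054 1.967 4.331
endloop
endfacet
facet normal 0.111 0.819 0.563
outer loop
vertex -2.495 3.188 3.896
vertex -2.741 2.736 4.601
vertex -1.898 2.775 4.379
endloop
endfacet
facet normal -0.349 -0.181 0.920
outer loop
vertex -2.741 2.736 4.601
vertex -3.054 1.967 4.331
vertex -2.243 2.02 4.649
endloop
endfacet
facet normal -0.562 -0.827 -0.013
outer loop
vertex -3.054 1.967 4.331
vertex -3.002 1.945 3.461
vertex -2.405 1.532 3.944
endloop
endfacet
facet normal -0.238 -0.229 -0.944
outer loop
vertex -3.002 1.945 3.461
vertex -2.657 2.7 3.191
vertex -2.159 1.984 3.239
endloop
endfacet
facet normal 0.179 0.789 -0.587
outer loop
vertex -2.657 2.7 3.191
vertex -2.495 3.188 3.896
vertex -1.846 2.753 3.509
endloop
endfacet
facet normal 0.768 -0.127 0.627
outer loop
vertex -1.69 2.031 3.974
vertex -1.898 2.775 4.379
vertex -2.243 2.02 4.649
endloop
endfacet
facet normal 0.511 -0.757 0.407
outer loop
vertex -1.69 2.031 3.974
vertex -2.243 2.02 4.649
vertex -2.405 1.532 3.944
endloop
endfacet
facet normal 0.554 -0.775 -0.304
outer loop
vertex -1.69 2.031 3.974
vertex -2.405 1.532 3.944
vertex -2.159 1.984 3.239
endloop
endfacet
facet normal 0.837 -0.157 -0.524
outer loop
vertex -1.69 2.031 3.974
vertex -2.159 1.984 3.239
vertex -1.846 2.753 3.509
endloop
endfacet
facet normal 0.969 0.243 0.052
outer loop
vertex -1.69 2.031 3.974
vertex -1.846 2.753 3.509
vertex -1.898 2.775 4.379
endloop
endfacet
facet normal 0.238 0.229 0.944
outer loop
vertex -2.243 2.02 4.649
vertex -1.898 2.775 4.379
vertex -2.741 2.736 4.601
endloop
endfacet
facet normal -0.179 -0.789 0.587
outer loop
vertex -2.405 1.532 3.944
vertex -2.243 2.02 4.649
vertex -3.054 1.967 4.331
endloop
endfacet
facet normal -0.111 -0.819 -0.563
outer loop
vertex -2.159 1.984 3.239
vertex -2.405 1.532 3.944
vertex -3.002 1.945 3.461
endloop
endfacet
facet normal 0.349 0.181 -0.920
outer loop
vertex -1.846 2.753 3.509
vertex -2.159 1.984 3.239
vertex -2.657 2.7 3.191
endloop
endfacet
facet normal 0.562 0.827 0.013
outer loop
vertex -1.898 2.775 4.379
vertex -1.846 2.753 3.509
vertex -2.495 3.188 3.896
endloop
endfacet

endsolid


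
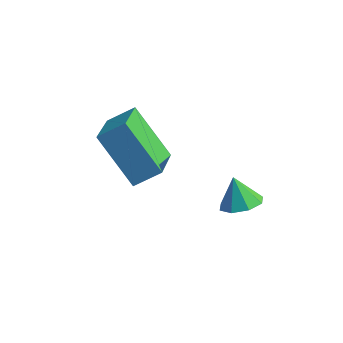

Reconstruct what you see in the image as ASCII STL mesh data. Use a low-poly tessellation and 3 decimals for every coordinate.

solid 
facet normal -0.683 -0.504 -0.529
outer loop
vertex -0.931 -2.955 0.112
vertex -2.289 -2.617 1.541
vertex -1.393 -1.507 -0.67
endloop
endfacet
facet normal 0.679 -0.169 -0.714
outer loop
vertex -0.711 -1.003 -0.141
vertex -0.931 -2.955 0.112
vertex -1.393 -1.507 -0.67
endloop
endfacet
facet normal -0.682 -0.504 -0.530
outer loop
vertex -1.393 -1.507 -0.67
vertex -2.289 -2.617 1.541
vertex -2.751 -1.169 0.758
endloop
endfacet
facet normal -0.271 0.847 -0.458
outer loop
vertex -2.751 -1.169 0.758
vertex -0.711 -1.003 -0.141
vertex -1.393 -1.507 -0.67
endloop
endfacet
facet normal 0.271 -0.847 0.458
outer loop
vertex -0.931 -2.955 0.112
vertex -1.607 -2.113 2.07
vertex -2.289 -2.617 1.541
endloop
endfacet
facet normal 0.680 -0.169 -0.714
outer loop
vertex -0.249 -2.451 0.642
vertex -0.931 -2.955 0.112
vertex -0.711 -1.003 -0.141
endloop
endfacet
facet normal 0.270 -0.847 0.458
outer loop
vertex -0.249 -2.451 0.642
vertex -1.607 -2.113 2.07
vertex -0.931 -2.955 0.112
endloop
endfacet
facet normal -0.679 0.169 0.714
outer loop
vertex -2.289 -2.617 1.541
vertex -1.607 -2.113 2.07
vertex -2.751 -1.169 0.758
endloop
endfacet
facet normal -0.271 0.847 -0.457
outer loop
vertex -2.069 -0.665 1.288
vertex -0.711 -1.003 -0.141
vertex -2.751 -1.169 0.758
endloop
endfacet
facet normal -0.680 0.169 0.714
outer loop
vertex -2.751 -1.169 0.758
vertex -1.607 -2.113 2.07
vertex -2.069 -0.665 1.288
endloop
endfacet
facet normal 0.682 0.504 0.529
outer loop
vertex -2.069 -0.665 1.288
vertex -0.249 -2.451 0.642
vertex -0.711 -1.003 -0.141
endloop
endfacet
facet normal 0.682 0.504 0.530
outer loop
vertex -1.607 -2.113 2.07
vertex -0.249 -2.451 0.642
vertex -2.069 -0.665 1.288
endloop
endfacet
facet normal 0.406 -0.263 -0.875
outer loop
vertex 1.69 -0.576 -2.212
vertex 1.239 -0.145 -2.551
vertex 1.888 -0.074 -2.271
endloop
endfacet
facet normal 0.489 -0.091 0.868
outer loop
vertex 1.69 -0.576 -2.212
vertex 1.888 -0.074 -2.271
vertex 0.821 0.125 -1.649
endloop
endfacet
facet normal 0.406 -0.262 -0.875
outer loop
vertex 1.888 -0.074 -2.271
vertex 1.239 -0.145 -2.551
vertex 1.705 0.387 -2.494
endloop
endfacet
facet normal 0.499 0.530 0.686
outer loop
vertex 1.888 -0.074 -2.271
vertex 1.705 0.387 -2.494
vertex 0.821 0.125 -1.649
endloop
endfacet
facet normal 0.407 -0.262 -0.875
outer loop
vertex 1.705 0.387 -2.494
vertex 1.239 -0.145 -2.551
vertex 1.25 0.536 -2.75
endloop
endfacet
facet normal 0.089 0.921 0.379
outer loop
vertex 1.705 0.387 -2.494
vertex 1.25 0.536 -2.75
vertex 0.821 0.125 -1.649
endloop
endfacet
facet normal 0.405 -0.262 -0.876
outer loop
vertex 1.25 0.536 -2.75
vertex 1.239 -0.145 -2.551
vertex 0.788 0.286 -2.889
endloop
endfacet
facet normal -0.501 0.856 0.125
outer loop
vertex 1.25 0.536 -2.75
vertex 0.788 0.286 -2.889
vertex 0.821 0.125 -1.649
endloop
endfacet
facet normal 0.406 -0.262 -0.876
outer loop
vertex 0.788 0.286 -2.889
vertex 1.239 -0.145 -2.551
vertex 0.59 -0.217 -2.83
endloop
endfacet
facet normal -0.925 0.373 0.073
outer loop
vertex 0.788 0.286 -2.889
vertex 0.59 -0.217 -2.83
vertex 0.821 0.125 -1.649
endloop
endfacet
facet normal 0.406 -0.261 -0.876
outer loop
vertex 0.59 -0.217 -2.83
vertex 1.239 -0.145 -2.551
vertex 0.773 -0.677 -2.608
endloop
endfacet
facet normal -0.934 -0.249 0.255
outer loop
vertex 0.59 -0.217 -2.83
vertex 0.773 -0.677 -2.608
vertex 0.821 0.125 -1.649
endloop
endfacet
facet normal 0.406 -0.262 -0.875
outer loop
vertex 0.773 -0.677 -2.608
vertex 1.239 -0.145 -2.551
vertex 1.228 -0.827 -2.352
endloop
endfacet
facet normal -0.526 -0.639 0.561
outer loop
vertex 0.773 -0.677 -2.608
vertex 1.228 -0.827 -2.352
vertex 0.821 0.125 -1.649
endloop
endfacet
facet normal 0.407 -0.262 -0.875
outer loop
vertex 1.228 -0.827 -2.352
vertex 1.239 -0.145 -2.551
vertex 1.69 -0.576 -2.212
endloop
endfacet
facet normal 0.065 -0.575 0.816
outer loop
vertex 1.228 -0.827 -2.352
vertex 1.69 -0.576 -2.212
vertex 0.821 0.125 -1.649
endloop
endfacet

endsolid
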